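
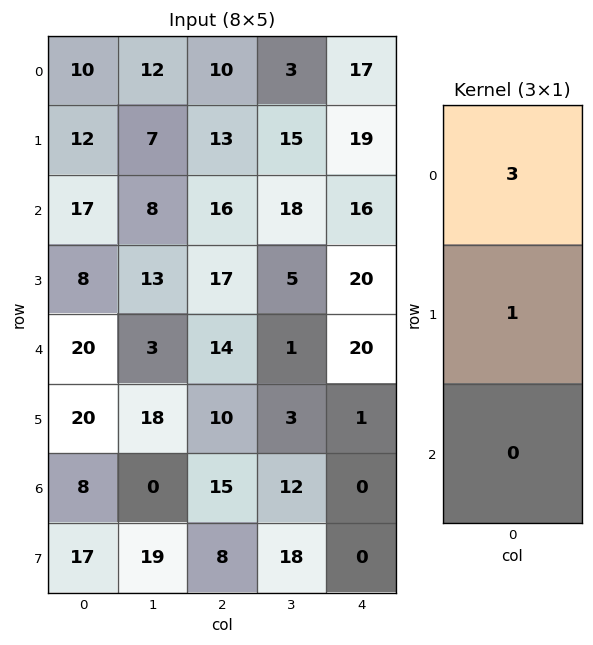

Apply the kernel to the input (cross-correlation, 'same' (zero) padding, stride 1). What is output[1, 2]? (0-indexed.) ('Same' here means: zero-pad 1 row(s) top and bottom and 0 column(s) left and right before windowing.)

The receptive field on the zero-padded input at this output position is [10 / 13 / 16]. Elementwise product with the kernel and sum: 10·3 + 13·1.

43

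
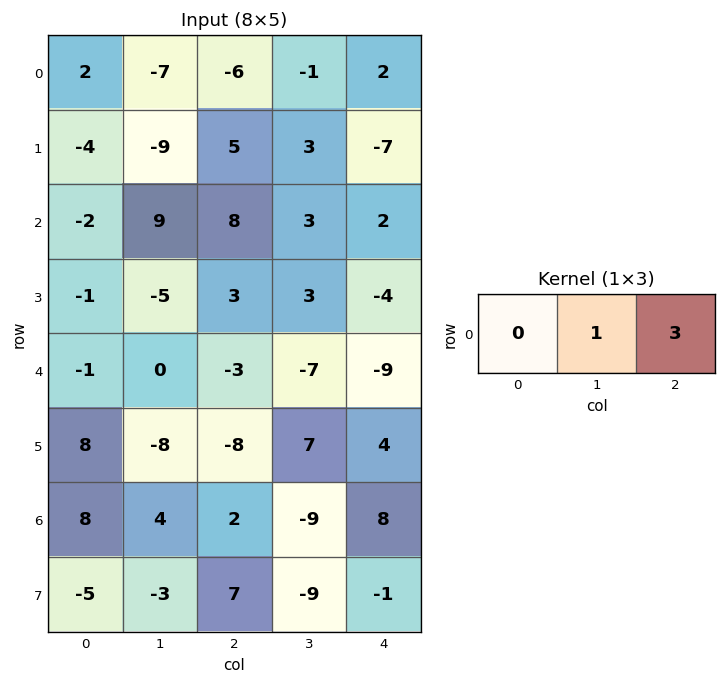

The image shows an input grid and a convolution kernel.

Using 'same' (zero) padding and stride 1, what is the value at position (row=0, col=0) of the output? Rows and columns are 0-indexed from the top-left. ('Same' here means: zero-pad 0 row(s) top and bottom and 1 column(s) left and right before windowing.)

-19

The receptive field on the zero-padded input at this output position is [0 2 -7]. Elementwise product with the kernel and sum: 2·1 + -7·3.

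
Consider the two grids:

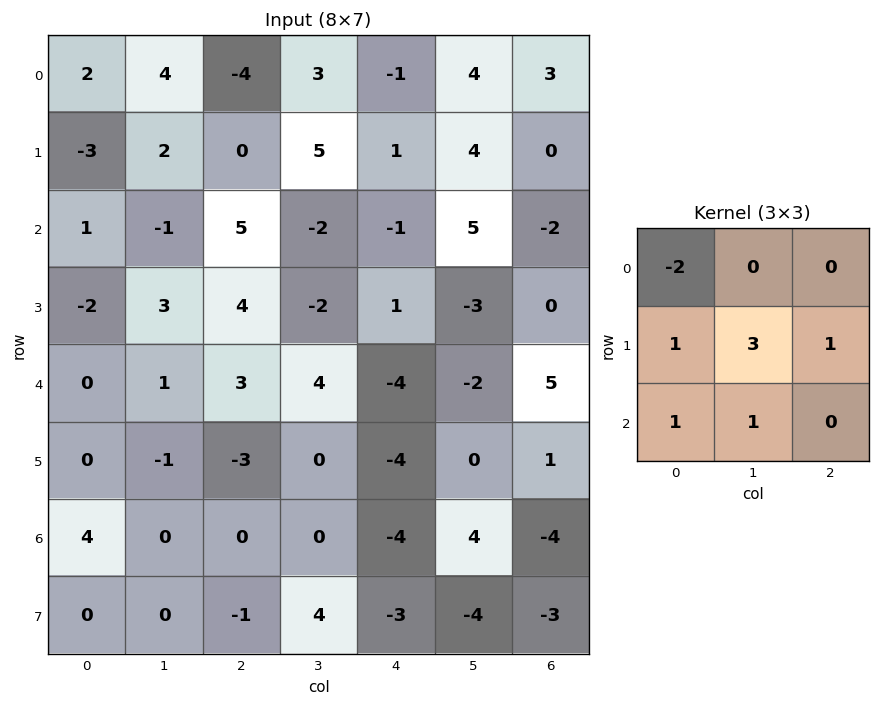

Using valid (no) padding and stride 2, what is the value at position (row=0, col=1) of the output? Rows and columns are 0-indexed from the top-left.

27

The receptive field on the input at this output position is [-4 3 -1 / 0 5 1 / 5 -2 -1]. Elementwise product with the kernel and sum: -4·-2 + 0·1 + 5·3 + 1·1 + 5·1 + -2·1.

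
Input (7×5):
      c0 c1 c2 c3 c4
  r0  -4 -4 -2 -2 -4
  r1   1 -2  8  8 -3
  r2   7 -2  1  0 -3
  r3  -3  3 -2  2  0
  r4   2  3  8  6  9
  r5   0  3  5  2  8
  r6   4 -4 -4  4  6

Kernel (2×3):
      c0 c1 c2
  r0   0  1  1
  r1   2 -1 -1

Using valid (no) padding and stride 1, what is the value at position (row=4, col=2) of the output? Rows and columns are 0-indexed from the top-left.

The receptive field on the input at this output position is [8 6 9 / 5 2 8]. Elementwise product with the kernel and sum: 6·1 + 9·1 + 5·2 + 2·-1 + 8·-1.

15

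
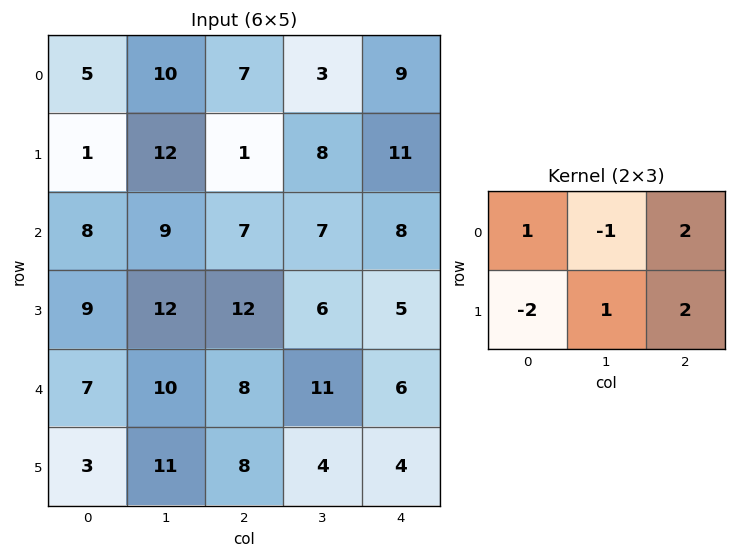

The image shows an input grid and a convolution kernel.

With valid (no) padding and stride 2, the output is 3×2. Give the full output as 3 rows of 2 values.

Output[0,0]: The receptive field on the input at this output position is [5 10 7 / 1 12 1]. Elementwise product with the kernel and sum: 5·1 + 10·-1 + 7·2 + 1·-2 + 12·1 + 1·2.
Output[0,1]: The receptive field on the input at this output position is [7 3 9 / 1 8 11]. Elementwise product with the kernel and sum: 7·1 + 3·-1 + 9·2 + 1·-2 + 8·1 + 11·2.

21 50
31 8
34 5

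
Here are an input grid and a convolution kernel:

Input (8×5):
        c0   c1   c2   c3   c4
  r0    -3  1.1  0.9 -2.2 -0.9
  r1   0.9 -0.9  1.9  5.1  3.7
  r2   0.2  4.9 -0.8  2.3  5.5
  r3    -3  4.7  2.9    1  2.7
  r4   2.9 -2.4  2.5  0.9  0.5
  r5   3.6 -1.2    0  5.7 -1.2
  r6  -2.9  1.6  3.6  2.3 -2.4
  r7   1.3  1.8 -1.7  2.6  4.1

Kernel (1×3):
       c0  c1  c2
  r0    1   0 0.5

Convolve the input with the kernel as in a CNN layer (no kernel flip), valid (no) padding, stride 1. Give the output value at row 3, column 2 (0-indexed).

The receptive field on the input at this output position is [2.9 1 2.7]. Elementwise product with the kernel and sum: 2.9·1 + 2.7·0.5.

4.25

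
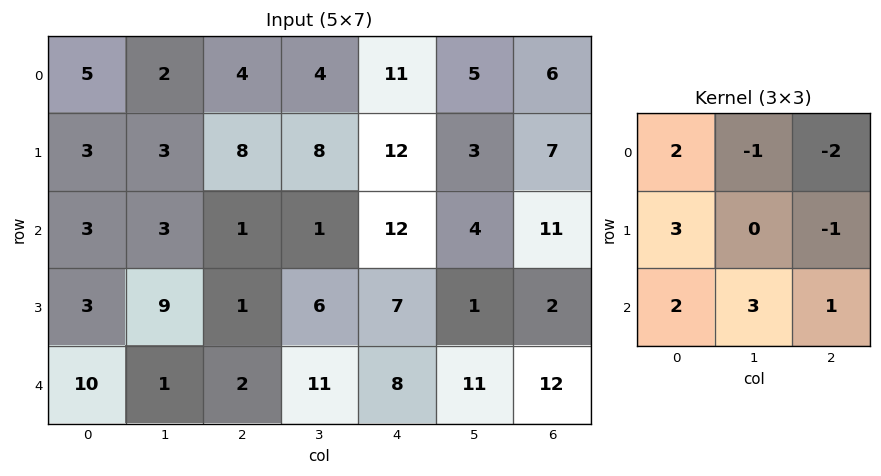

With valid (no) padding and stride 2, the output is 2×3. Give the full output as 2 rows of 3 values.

Output[0,0]: The receptive field on the input at this output position is [5 2 4 / 3 3 8 / 3 3 1]. Elementwise product with the kernel and sum: 5·2 + 2·-1 + 4·-2 + 3·3 + 8·-1 + 3·2 + 3·3 + 1·1.
Output[0,1]: The receptive field on the input at this output position is [4 4 11 / 8 8 12 / 1 1 12]. Elementwise product with the kernel and sum: 4·2 + 4·-1 + 11·-2 + 8·3 + 12·-1 + 1·2 + 1·3 + 12·1.

17 11 81
34 18 78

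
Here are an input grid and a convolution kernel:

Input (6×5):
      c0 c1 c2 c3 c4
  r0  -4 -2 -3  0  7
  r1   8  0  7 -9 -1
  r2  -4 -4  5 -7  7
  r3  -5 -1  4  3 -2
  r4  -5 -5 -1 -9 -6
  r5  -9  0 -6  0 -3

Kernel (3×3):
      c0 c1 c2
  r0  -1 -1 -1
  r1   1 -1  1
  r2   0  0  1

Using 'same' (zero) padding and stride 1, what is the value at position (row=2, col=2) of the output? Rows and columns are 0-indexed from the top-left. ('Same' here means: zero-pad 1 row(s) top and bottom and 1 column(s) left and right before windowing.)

-11

The receptive field on the zero-padded input at this output position is [0 7 -9 / -4 5 -7 / -1 4 3]. Elementwise product with the kernel and sum: 0·-1 + 7·-1 + -9·-1 + -4·1 + 5·-1 + -7·1 + 3·1.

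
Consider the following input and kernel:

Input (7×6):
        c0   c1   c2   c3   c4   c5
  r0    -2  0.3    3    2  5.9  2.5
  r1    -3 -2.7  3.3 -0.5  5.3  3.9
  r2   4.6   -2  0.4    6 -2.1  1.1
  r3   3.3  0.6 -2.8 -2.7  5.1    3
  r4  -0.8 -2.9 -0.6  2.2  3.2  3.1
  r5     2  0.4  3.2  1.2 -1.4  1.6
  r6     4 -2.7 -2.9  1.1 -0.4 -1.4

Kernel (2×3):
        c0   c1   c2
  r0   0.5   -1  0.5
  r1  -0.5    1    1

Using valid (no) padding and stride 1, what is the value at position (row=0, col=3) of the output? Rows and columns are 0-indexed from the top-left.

5.8

The receptive field on the input at this output position is [2 5.9 2.5 / -0.5 5.3 3.9]. Elementwise product with the kernel and sum: 2·0.5 + 5.9·-1 + 2.5·0.5 + -0.5·-0.5 + 5.3·1 + 3.9·1.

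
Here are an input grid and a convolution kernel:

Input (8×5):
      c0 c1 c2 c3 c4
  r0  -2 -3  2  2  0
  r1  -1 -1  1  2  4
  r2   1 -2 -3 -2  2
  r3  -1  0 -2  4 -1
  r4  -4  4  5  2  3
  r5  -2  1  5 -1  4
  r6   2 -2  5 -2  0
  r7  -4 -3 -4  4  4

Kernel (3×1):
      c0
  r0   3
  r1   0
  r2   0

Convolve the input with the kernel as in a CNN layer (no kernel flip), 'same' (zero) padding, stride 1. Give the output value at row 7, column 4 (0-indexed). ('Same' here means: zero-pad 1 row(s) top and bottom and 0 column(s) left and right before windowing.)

The receptive field on the zero-padded input at this output position is [0 / 4 / 0]. Elementwise product with the kernel and sum: 0·3.

0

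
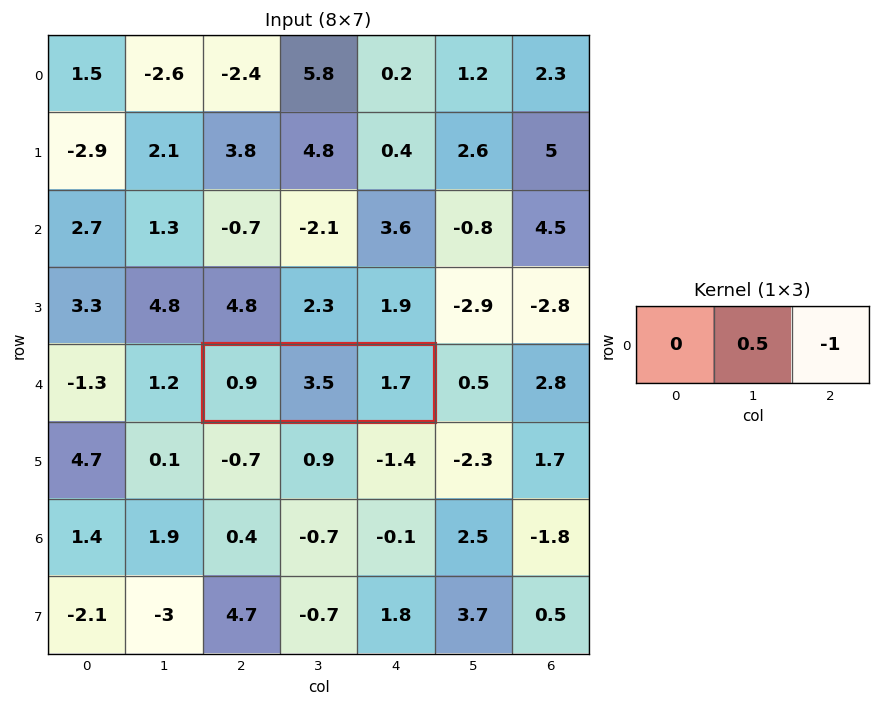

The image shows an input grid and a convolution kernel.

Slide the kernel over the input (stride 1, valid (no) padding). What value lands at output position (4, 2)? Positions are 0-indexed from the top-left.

0.05

The receptive field on the input at this output position is [0.9 3.5 1.7]. Elementwise product with the kernel and sum: 3.5·0.5 + 1.7·-1.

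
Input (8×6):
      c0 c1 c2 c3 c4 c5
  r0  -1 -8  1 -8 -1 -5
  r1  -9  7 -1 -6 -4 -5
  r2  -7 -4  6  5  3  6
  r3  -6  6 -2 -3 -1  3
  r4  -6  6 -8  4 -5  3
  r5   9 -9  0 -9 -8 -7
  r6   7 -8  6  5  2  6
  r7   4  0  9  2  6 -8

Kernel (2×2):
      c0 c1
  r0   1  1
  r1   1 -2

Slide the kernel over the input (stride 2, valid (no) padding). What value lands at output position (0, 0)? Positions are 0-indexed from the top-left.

The receptive field on the input at this output position is [-1 -8 / -9 7]. Elementwise product with the kernel and sum: -1·1 + -8·1 + -9·1 + 7·-2.

-32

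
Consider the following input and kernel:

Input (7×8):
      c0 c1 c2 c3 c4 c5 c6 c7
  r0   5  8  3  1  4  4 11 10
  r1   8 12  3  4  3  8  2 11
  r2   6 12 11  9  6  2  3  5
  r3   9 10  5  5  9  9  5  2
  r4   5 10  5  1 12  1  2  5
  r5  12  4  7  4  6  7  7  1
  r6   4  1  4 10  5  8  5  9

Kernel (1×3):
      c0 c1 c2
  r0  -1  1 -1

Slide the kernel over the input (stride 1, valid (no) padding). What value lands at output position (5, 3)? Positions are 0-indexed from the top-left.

-5

The receptive field on the input at this output position is [4 6 7]. Elementwise product with the kernel and sum: 4·-1 + 6·1 + 7·-1.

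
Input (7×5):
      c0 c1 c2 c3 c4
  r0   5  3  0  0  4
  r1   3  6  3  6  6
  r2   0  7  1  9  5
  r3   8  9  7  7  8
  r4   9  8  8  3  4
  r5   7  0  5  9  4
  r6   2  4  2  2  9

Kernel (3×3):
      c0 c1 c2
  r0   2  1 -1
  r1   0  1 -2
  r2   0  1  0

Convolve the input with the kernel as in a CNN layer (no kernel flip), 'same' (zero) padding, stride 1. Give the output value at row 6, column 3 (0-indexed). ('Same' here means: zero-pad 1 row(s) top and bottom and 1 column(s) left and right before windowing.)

The receptive field on the zero-padded input at this output position is [5 9 4 / 2 2 9 / 0 0 0]. Elementwise product with the kernel and sum: 5·2 + 9·1 + 4·-1 + 2·1 + 9·-2 + 0·1.

-1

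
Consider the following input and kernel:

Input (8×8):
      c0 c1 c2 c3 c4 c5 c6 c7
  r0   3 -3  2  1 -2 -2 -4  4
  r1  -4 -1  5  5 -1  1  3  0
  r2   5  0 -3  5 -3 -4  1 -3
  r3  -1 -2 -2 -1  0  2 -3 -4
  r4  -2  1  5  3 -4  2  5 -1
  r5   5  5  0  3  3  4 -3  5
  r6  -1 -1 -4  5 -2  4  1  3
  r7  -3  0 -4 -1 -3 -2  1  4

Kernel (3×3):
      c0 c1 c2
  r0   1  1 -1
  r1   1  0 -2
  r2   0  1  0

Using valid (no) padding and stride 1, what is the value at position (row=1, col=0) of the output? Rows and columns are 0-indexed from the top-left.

-1

The receptive field on the input at this output position is [-4 -1 5 / 5 0 -3 / -1 -2 -2]. Elementwise product with the kernel and sum: -4·1 + -1·1 + 5·-1 + 5·1 + -3·-2 + -2·1.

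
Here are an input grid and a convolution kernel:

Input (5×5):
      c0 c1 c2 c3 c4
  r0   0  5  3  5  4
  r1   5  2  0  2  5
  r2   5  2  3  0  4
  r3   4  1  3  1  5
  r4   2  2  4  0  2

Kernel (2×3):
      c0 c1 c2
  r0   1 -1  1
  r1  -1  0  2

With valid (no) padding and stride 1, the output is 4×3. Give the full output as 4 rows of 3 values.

-7 9 12
4 2 8
8 0 14
12 -3 7

Output[0,0]: The receptive field on the input at this output position is [0 5 3 / 5 2 0]. Elementwise product with the kernel and sum: 0·1 + 5·-1 + 3·1 + 5·-1 + 0·2.
Output[0,1]: The receptive field on the input at this output position is [5 3 5 / 2 0 2]. Elementwise product with the kernel and sum: 5·1 + 3·-1 + 5·1 + 2·-1 + 2·2.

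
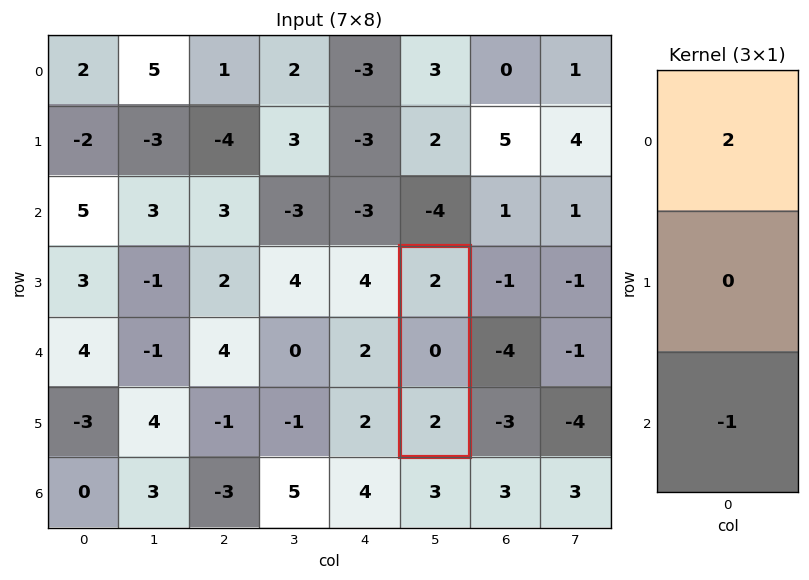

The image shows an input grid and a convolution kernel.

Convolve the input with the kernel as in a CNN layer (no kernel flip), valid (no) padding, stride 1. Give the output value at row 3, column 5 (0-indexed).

2

The receptive field on the input at this output position is [2 / 0 / 2]. Elementwise product with the kernel and sum: 2·2 + 2·-1.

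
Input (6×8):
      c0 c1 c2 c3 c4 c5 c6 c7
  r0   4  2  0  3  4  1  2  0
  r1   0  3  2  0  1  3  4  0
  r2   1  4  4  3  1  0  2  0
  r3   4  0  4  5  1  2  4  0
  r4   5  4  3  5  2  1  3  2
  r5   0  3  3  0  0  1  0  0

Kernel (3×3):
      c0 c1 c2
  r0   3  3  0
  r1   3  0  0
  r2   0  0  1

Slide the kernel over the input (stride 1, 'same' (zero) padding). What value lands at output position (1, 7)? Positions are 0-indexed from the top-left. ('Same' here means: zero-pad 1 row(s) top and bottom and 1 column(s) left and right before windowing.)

The receptive field on the zero-padded input at this output position is [2 0 0 / 4 0 0 / 2 0 0]. Elementwise product with the kernel and sum: 2·3 + 0·3 + 4·3 + 0·1.

18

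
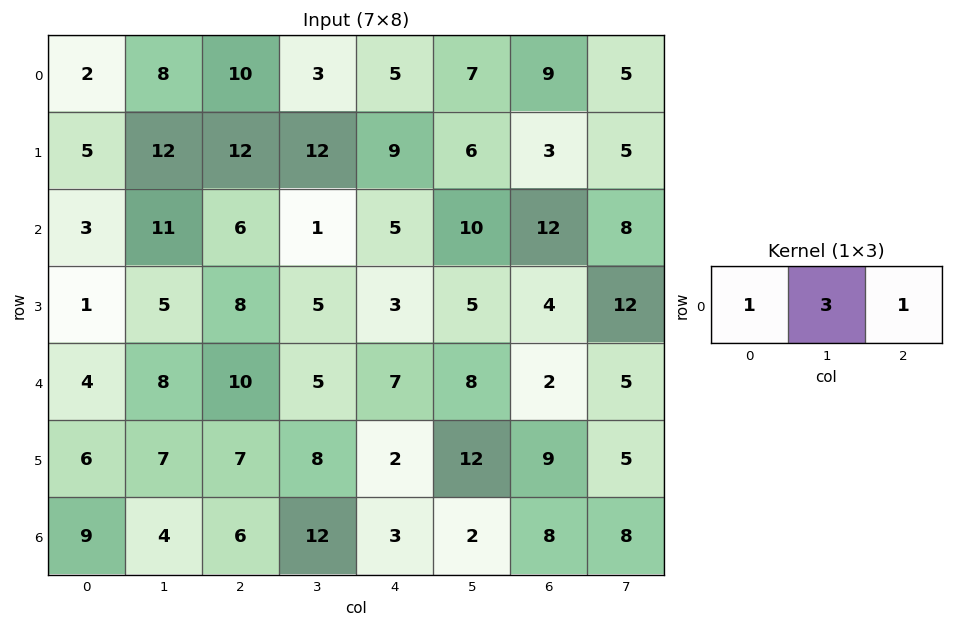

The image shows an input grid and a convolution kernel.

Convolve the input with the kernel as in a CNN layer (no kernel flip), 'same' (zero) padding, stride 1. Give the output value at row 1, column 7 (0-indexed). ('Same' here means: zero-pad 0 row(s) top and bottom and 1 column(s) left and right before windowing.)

The receptive field on the zero-padded input at this output position is [3 5 0]. Elementwise product with the kernel and sum: 3·1 + 5·3 + 0·1.

18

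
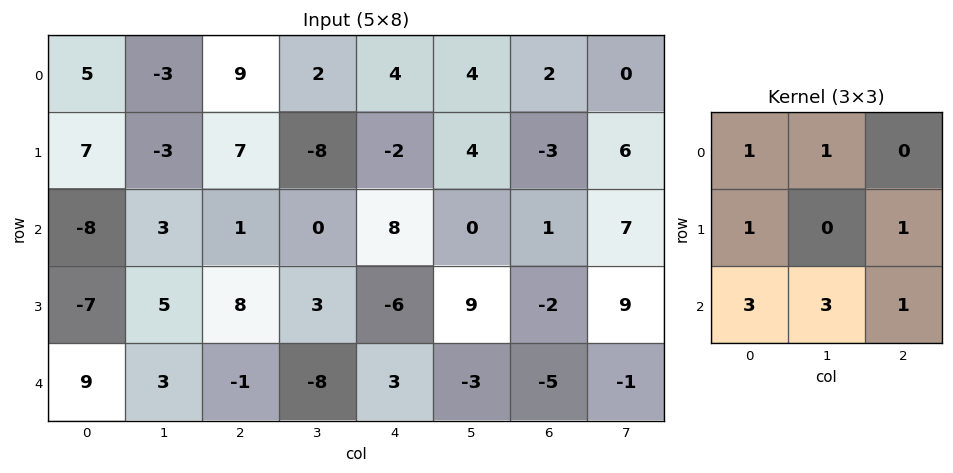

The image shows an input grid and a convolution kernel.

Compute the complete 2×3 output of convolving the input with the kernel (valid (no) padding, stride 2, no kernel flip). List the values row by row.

Output[0,0]: The receptive field on the input at this output position is [5 -3 9 / 7 -3 7 / -8 3 1]. Elementwise product with the kernel and sum: 5·1 + -3·1 + 7·1 + 7·1 + -8·3 + 3·3 + 1·1.
Output[0,1]: The receptive field on the input at this output position is [9 2 4 / 7 -8 -2 / 1 0 8]. Elementwise product with the kernel and sum: 9·1 + 2·1 + 7·1 + -2·1 + 1·3 + 0·3 + 8·1.

2 27 28
31 -21 -5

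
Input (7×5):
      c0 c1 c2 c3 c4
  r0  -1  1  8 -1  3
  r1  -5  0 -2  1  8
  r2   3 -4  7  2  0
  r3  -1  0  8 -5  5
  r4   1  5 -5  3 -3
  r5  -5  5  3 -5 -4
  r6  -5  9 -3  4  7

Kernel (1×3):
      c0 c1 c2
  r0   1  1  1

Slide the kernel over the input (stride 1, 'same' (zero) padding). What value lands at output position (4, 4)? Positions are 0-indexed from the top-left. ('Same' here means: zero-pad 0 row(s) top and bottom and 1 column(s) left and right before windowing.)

0

The receptive field on the zero-padded input at this output position is [3 -3 0]. Elementwise product with the kernel and sum: 3·1 + -3·1 + 0·1.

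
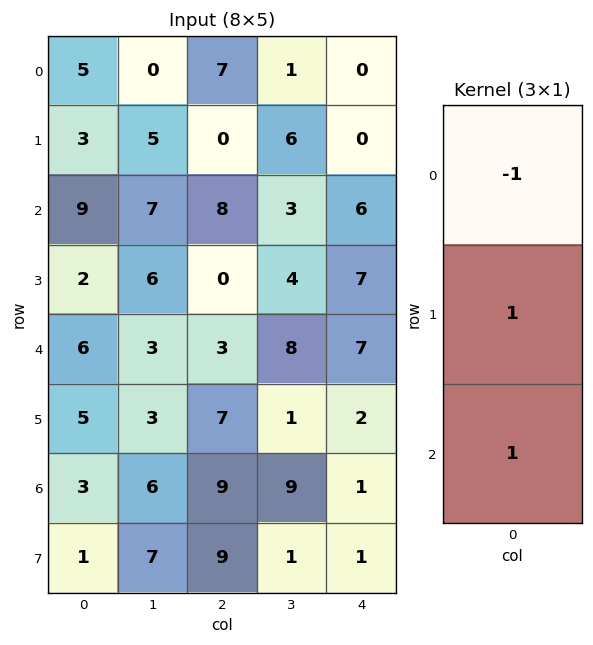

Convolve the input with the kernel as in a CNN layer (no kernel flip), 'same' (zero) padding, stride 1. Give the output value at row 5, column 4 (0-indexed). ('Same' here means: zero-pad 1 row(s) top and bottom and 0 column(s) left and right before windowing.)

-4

The receptive field on the zero-padded input at this output position is [7 / 2 / 1]. Elementwise product with the kernel and sum: 7·-1 + 2·1 + 1·1.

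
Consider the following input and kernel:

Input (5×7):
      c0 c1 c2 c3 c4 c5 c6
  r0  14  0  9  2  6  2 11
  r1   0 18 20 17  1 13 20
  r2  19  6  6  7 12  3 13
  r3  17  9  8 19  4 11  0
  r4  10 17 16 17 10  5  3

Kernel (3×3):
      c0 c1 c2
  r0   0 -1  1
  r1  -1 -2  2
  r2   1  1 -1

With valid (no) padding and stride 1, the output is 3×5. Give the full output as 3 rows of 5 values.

32 -26 -47 19 24
1 -9 11 -1 30
-8 30 -10 8 -4

Output[0,0]: The receptive field on the input at this output position is [14 0 9 / 0 18 20 / 19 6 6]. Elementwise product with the kernel and sum: 0·-1 + 9·1 + 0·-1 + 18·-2 + 20·2 + 19·1 + 6·1 + 6·-1.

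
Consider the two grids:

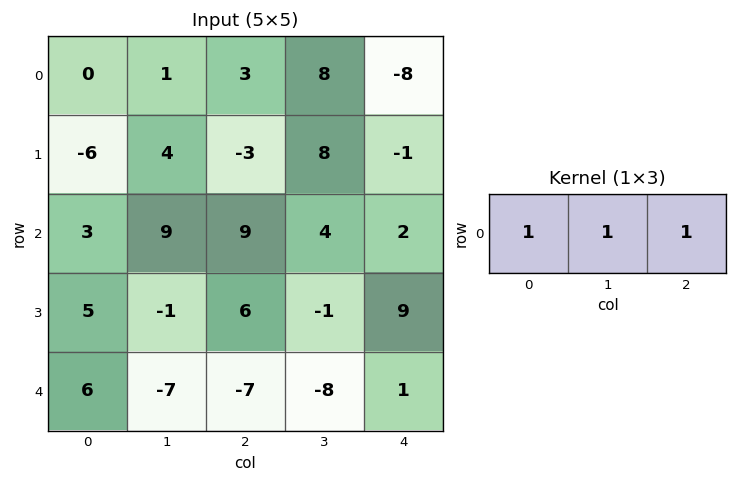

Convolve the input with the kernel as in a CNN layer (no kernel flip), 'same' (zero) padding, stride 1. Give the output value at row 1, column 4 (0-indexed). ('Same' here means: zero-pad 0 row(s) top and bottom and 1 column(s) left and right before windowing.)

7

The receptive field on the zero-padded input at this output position is [8 -1 0]. Elementwise product with the kernel and sum: 8·1 + -1·1 + 0·1.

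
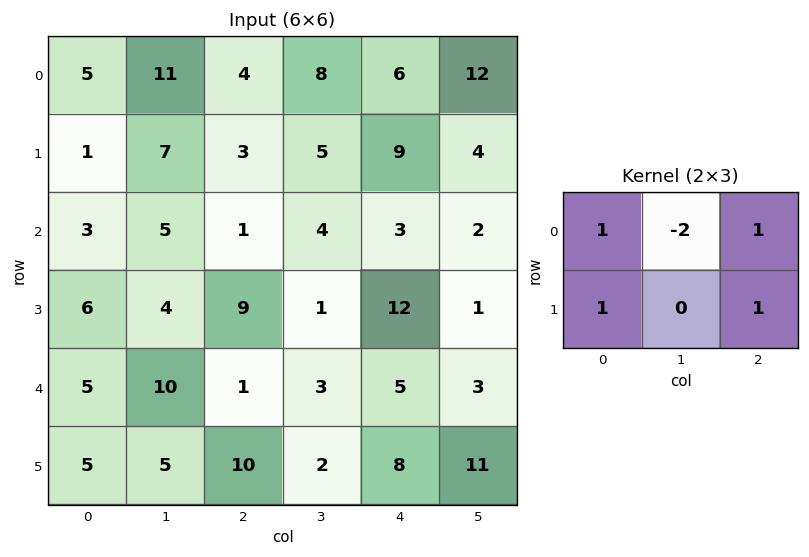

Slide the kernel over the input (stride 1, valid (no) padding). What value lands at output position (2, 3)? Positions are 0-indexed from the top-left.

The receptive field on the input at this output position is [4 3 2 / 1 12 1]. Elementwise product with the kernel and sum: 4·1 + 3·-2 + 2·1 + 1·1 + 1·1.

2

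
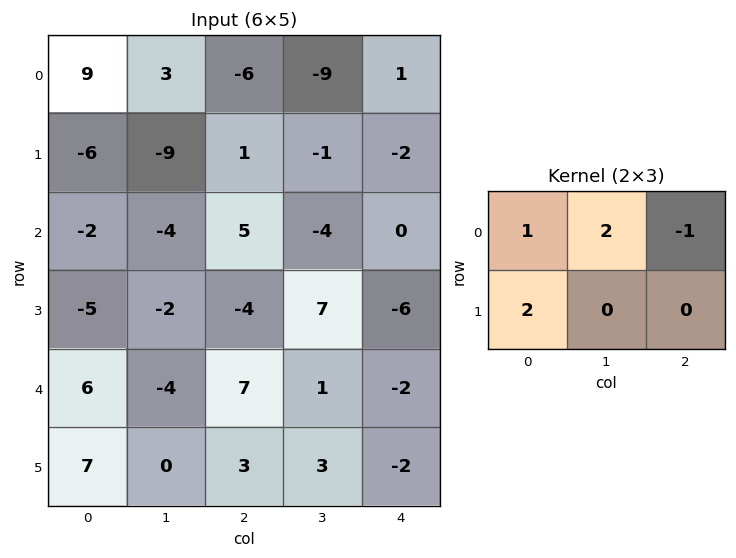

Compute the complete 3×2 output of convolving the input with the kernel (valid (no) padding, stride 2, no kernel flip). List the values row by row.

Output[0,0]: The receptive field on the input at this output position is [9 3 -6 / -6 -9 1]. Elementwise product with the kernel and sum: 9·1 + 3·2 + -6·-1 + -6·2.
Output[0,1]: The receptive field on the input at this output position is [-6 -9 1 / 1 -1 -2]. Elementwise product with the kernel and sum: -6·1 + -9·2 + 1·-1 + 1·2.

9 -23
-25 -11
5 17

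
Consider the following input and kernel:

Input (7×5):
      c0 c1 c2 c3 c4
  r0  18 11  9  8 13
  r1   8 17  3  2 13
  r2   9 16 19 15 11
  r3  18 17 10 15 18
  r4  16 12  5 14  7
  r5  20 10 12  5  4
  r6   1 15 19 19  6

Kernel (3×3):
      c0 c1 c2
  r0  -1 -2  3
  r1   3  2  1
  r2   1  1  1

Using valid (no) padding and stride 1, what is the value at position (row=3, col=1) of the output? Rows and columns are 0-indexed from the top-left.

The receptive field on the input at this output position is [17 10 15 / 12 5 14 / 10 12 5]. Elementwise product with the kernel and sum: 17·-1 + 10·-2 + 15·3 + 12·3 + 5·2 + 14·1 + 10·1 + 12·1 + 5·1.

95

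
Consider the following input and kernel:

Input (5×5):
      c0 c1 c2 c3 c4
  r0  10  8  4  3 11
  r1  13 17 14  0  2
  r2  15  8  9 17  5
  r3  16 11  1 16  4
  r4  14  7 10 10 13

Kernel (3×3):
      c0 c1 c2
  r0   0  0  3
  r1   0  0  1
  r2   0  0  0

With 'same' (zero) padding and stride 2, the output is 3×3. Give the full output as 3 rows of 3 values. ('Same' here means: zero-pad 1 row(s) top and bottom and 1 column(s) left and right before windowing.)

Output[0,0]: The receptive field on the zero-padded input at this output position is [0 0 0 / 0 10 8 / 0 13 17]. Elementwise product with the kernel and sum: 0·3 + 8·1.
Output[0,1]: The receptive field on the zero-padded input at this output position is [0 0 0 / 8 4 3 / 17 14 0]. Elementwise product with the kernel and sum: 0·3 + 3·1.

8 3 0
59 17 0
40 58 0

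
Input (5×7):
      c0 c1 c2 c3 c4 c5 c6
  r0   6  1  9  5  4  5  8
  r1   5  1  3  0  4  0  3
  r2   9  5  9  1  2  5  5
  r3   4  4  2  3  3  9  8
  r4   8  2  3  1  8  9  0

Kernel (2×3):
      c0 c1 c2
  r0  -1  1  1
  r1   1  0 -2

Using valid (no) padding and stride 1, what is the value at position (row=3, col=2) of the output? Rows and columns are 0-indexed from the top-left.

-9

The receptive field on the input at this output position is [2 3 3 / 3 1 8]. Elementwise product with the kernel and sum: 2·-1 + 3·1 + 3·1 + 3·1 + 8·-2.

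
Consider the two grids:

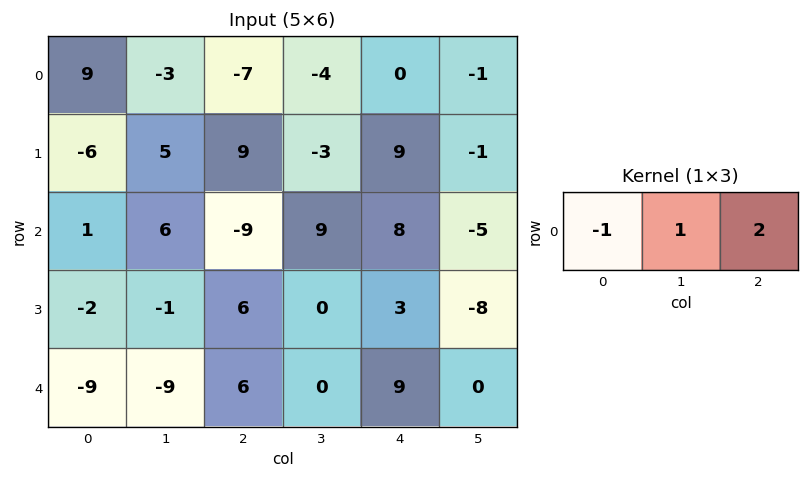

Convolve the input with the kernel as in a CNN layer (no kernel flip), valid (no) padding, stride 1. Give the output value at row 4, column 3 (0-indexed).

The receptive field on the input at this output position is [0 9 0]. Elementwise product with the kernel and sum: 0·-1 + 9·1 + 0·2.

9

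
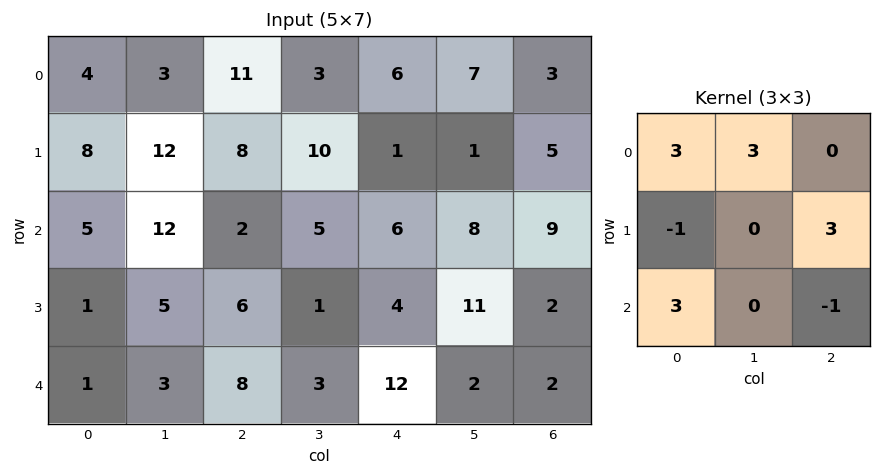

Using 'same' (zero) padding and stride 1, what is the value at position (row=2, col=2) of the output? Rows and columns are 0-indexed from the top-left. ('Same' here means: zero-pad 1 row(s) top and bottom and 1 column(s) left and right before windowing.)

The receptive field on the zero-padded input at this output position is [12 8 10 / 12 2 5 / 5 6 1]. Elementwise product with the kernel and sum: 12·3 + 8·3 + 12·-1 + 5·3 + 5·3 + 1·-1.

77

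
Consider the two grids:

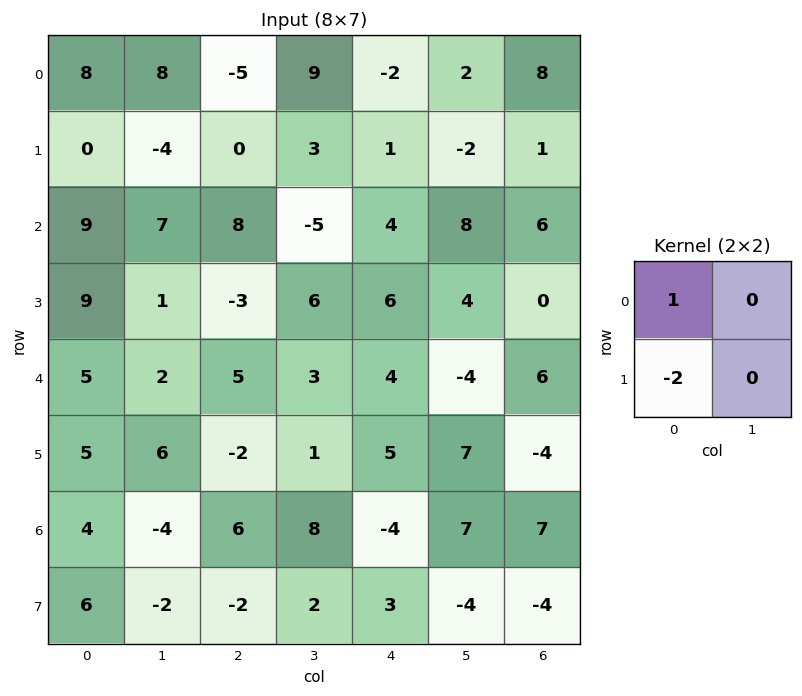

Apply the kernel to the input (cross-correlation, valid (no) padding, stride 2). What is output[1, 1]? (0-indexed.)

14

The receptive field on the input at this output position is [8 -5 / -3 6]. Elementwise product with the kernel and sum: 8·1 + -3·-2.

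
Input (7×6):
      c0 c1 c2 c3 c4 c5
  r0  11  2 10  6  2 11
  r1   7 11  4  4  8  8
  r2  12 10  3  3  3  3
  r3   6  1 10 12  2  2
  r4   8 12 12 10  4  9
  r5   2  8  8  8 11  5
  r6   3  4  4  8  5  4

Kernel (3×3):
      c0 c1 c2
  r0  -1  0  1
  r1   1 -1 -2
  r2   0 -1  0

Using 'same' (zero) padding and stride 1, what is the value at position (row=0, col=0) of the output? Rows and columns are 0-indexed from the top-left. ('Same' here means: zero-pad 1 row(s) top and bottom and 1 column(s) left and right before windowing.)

The receptive field on the zero-padded input at this output position is [0 0 0 / 0 11 2 / 0 7 11]. Elementwise product with the kernel and sum: 0·-1 + 0·1 + 0·1 + 11·-1 + 2·-2 + 7·-1.

-22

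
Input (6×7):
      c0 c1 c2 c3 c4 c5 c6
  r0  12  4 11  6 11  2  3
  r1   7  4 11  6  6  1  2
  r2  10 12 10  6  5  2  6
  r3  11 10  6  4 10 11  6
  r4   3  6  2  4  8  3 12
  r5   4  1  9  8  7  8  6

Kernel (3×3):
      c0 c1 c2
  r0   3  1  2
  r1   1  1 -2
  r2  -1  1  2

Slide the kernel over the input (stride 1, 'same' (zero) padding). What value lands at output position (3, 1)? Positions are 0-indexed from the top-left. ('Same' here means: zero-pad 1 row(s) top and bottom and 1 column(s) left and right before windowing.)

78

The receptive field on the zero-padded input at this output position is [10 12 10 / 11 10 6 / 3 6 2]. Elementwise product with the kernel and sum: 10·3 + 12·1 + 10·2 + 11·1 + 10·1 + 6·-2 + 3·-1 + 6·1 + 2·2.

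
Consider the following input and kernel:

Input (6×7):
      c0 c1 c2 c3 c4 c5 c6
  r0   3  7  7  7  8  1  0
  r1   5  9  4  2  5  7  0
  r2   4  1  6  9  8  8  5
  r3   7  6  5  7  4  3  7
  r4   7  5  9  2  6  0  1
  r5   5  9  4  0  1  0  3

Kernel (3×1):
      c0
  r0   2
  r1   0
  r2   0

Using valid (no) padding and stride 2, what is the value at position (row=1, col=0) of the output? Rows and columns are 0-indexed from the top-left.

8

The receptive field on the input at this output position is [4 / 7 / 7]. Elementwise product with the kernel and sum: 4·2.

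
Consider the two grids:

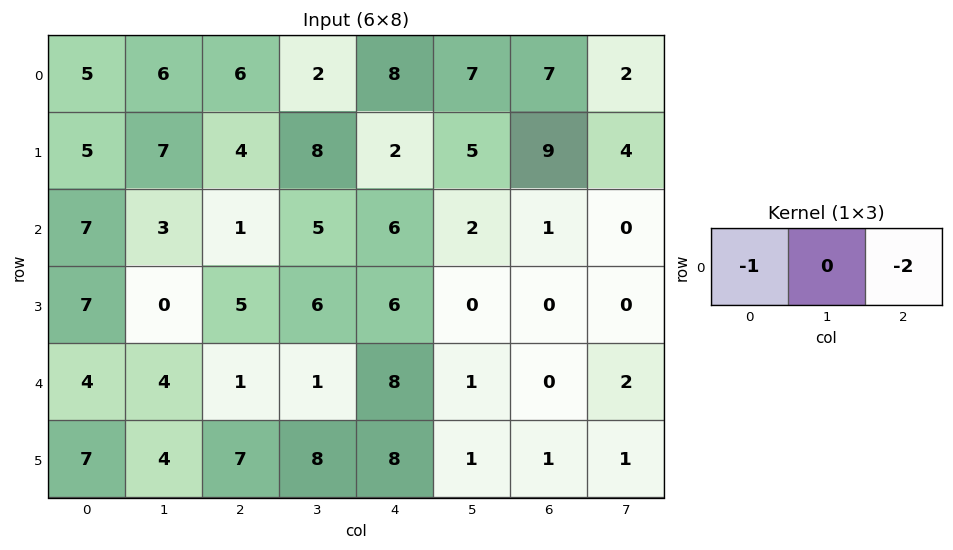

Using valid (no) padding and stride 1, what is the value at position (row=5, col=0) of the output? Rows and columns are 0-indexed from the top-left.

-21

The receptive field on the input at this output position is [7 4 7]. Elementwise product with the kernel and sum: 7·-1 + 7·-2.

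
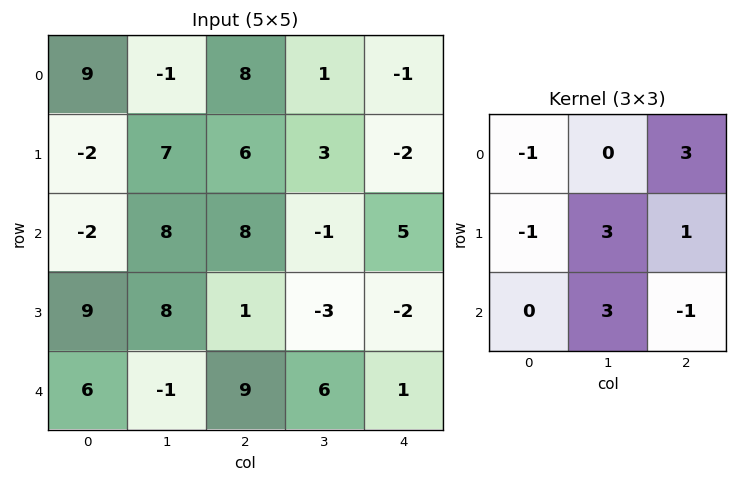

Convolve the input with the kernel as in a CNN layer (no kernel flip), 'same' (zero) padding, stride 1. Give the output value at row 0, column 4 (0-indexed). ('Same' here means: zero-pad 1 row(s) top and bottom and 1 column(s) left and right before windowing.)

-10

The receptive field on the zero-padded input at this output position is [0 0 0 / 1 -1 0 / 3 -2 0]. Elementwise product with the kernel and sum: 0·-1 + 0·3 + 1·-1 + -1·3 + 0·1 + -2·3 + 0·-1.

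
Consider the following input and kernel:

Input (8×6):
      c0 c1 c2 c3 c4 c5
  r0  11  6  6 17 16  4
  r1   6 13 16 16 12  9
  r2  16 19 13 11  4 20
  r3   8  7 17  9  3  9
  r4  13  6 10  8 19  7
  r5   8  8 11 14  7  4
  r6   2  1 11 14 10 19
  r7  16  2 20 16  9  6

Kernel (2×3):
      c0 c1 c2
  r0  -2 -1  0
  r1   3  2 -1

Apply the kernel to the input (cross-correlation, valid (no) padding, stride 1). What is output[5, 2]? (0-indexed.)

15

The receptive field on the input at this output position is [11 14 7 / 11 14 10]. Elementwise product with the kernel and sum: 11·-2 + 14·-1 + 11·3 + 14·2 + 10·-1.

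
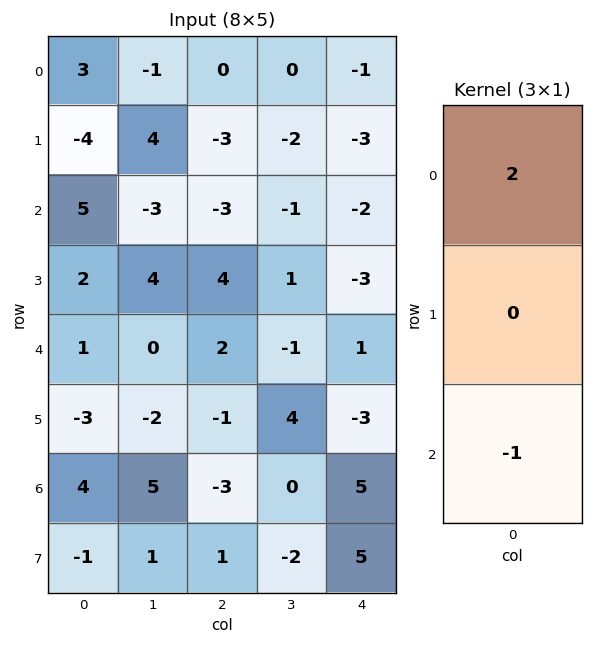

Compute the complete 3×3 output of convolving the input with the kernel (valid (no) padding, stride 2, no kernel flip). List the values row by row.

Output[0,0]: The receptive field on the input at this output position is [3 / -4 / 5]. Elementwise product with the kernel and sum: 3·2 + 5·-1.
Output[0,1]: The receptive field on the input at this output position is [0 / -3 / -3]. Elementwise product with the kernel and sum: 0·2 + -3·-1.

1 3 0
9 -8 -5
-2 7 -3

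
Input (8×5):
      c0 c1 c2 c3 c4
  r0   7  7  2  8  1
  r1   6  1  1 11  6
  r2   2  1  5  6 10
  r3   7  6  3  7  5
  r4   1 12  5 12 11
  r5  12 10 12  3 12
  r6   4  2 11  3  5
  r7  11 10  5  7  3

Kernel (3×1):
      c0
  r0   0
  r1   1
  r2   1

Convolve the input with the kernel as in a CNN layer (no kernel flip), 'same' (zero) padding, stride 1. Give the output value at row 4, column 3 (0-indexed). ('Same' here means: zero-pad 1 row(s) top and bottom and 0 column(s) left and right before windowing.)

15

The receptive field on the zero-padded input at this output position is [7 / 12 / 3]. Elementwise product with the kernel and sum: 12·1 + 3·1.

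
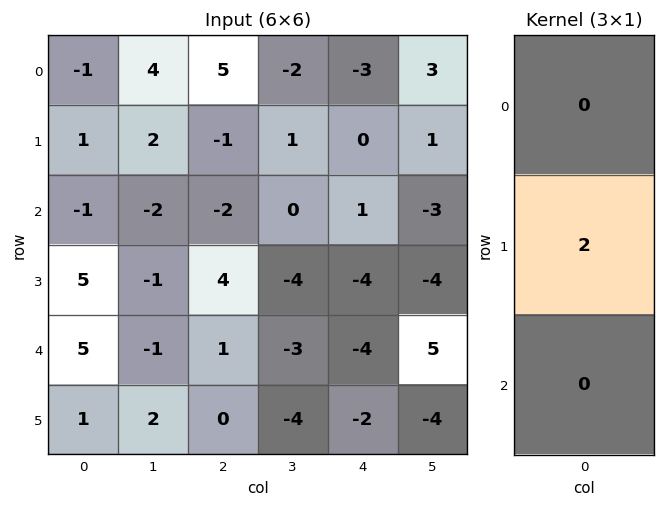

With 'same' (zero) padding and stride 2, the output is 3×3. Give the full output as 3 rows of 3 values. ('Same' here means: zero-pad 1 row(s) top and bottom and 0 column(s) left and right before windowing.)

-2 10 -6
-2 -4 2
10 2 -8

Output[0,0]: The receptive field on the zero-padded input at this output position is [0 / -1 / 1]. Elementwise product with the kernel and sum: -1·2.
Output[0,1]: The receptive field on the zero-padded input at this output position is [0 / 5 / -1]. Elementwise product with the kernel and sum: 5·2.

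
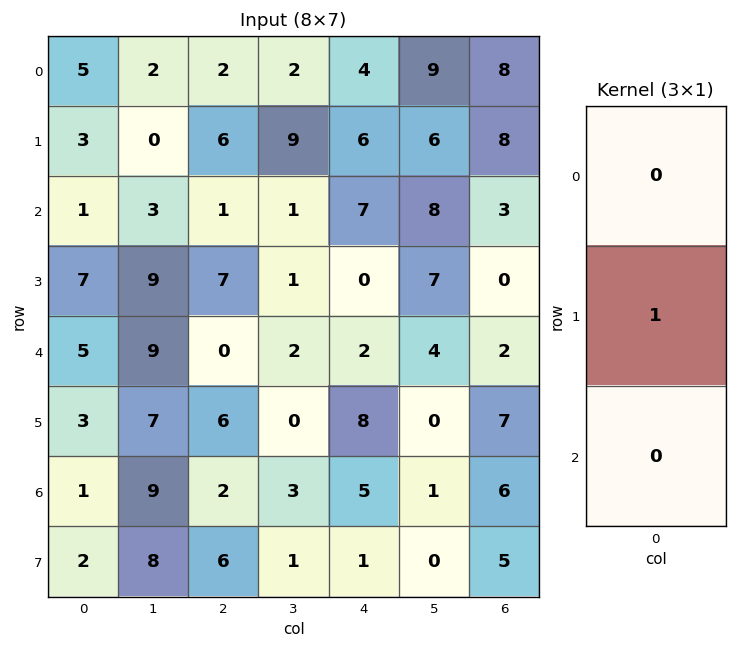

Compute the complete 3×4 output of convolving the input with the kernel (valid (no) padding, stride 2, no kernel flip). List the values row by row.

Output[0,0]: The receptive field on the input at this output position is [5 / 3 / 1]. Elementwise product with the kernel and sum: 3·1.

3 6 6 8
7 7 0 0
3 6 8 7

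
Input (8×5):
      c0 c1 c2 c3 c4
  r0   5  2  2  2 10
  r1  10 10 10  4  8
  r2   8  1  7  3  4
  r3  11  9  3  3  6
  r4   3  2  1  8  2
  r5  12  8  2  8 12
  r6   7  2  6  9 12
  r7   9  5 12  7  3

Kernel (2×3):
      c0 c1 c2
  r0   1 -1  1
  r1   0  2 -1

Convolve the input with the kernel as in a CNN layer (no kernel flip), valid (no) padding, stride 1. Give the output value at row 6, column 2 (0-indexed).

20

The receptive field on the input at this output position is [6 9 12 / 12 7 3]. Elementwise product with the kernel and sum: 6·1 + 9·-1 + 12·1 + 7·2 + 3·-1.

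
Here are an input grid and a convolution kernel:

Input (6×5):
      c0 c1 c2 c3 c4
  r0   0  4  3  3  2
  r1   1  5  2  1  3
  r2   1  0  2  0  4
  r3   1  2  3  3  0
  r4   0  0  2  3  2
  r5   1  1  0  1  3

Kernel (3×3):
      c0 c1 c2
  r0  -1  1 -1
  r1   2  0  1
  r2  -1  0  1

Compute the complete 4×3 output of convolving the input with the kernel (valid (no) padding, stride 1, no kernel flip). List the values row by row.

Output[0,0]: The receptive field on the input at this output position is [0 4 3 / 1 5 2 / 1 0 2]. Elementwise product with the kernel and sum: 0·-1 + 4·1 + 3·-1 + 1·2 + 2·1 + 1·-1 + 2·1.
Output[0,1]: The receptive field on the input at this output position is [4 3 3 / 5 2 1 / 0 2 0]. Elementwise product with the kernel and sum: 4·-1 + 3·1 + 3·-1 + 5·2 + 1·1 + 0·-1 + 0·1.

6 7 7
8 -3 1
4 12 0
-1 1 9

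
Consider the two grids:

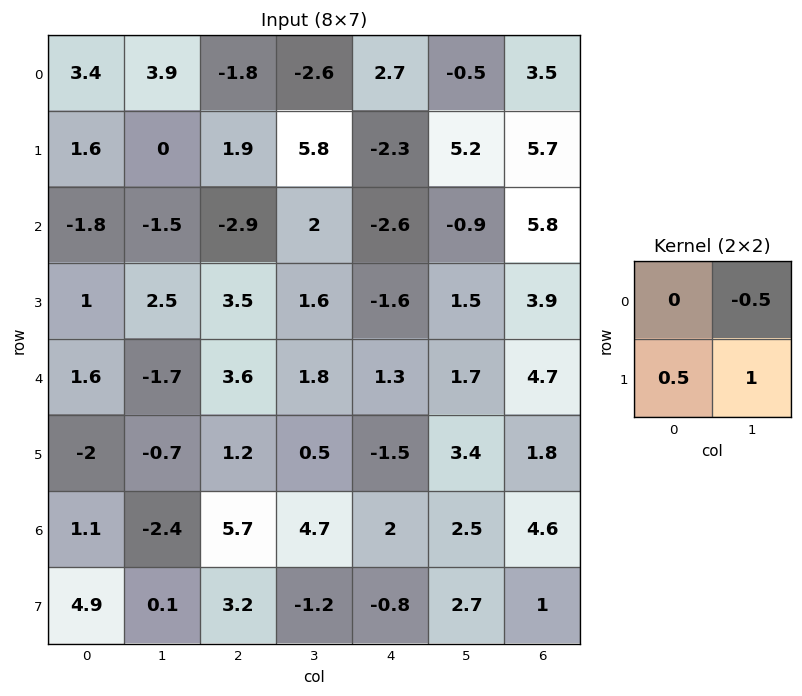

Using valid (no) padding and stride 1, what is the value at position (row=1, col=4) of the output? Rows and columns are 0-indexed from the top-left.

-4.8

The receptive field on the input at this output position is [-2.3 5.2 / -2.6 -0.9]. Elementwise product with the kernel and sum: 5.2·-0.5 + -2.6·0.5 + -0.9·1.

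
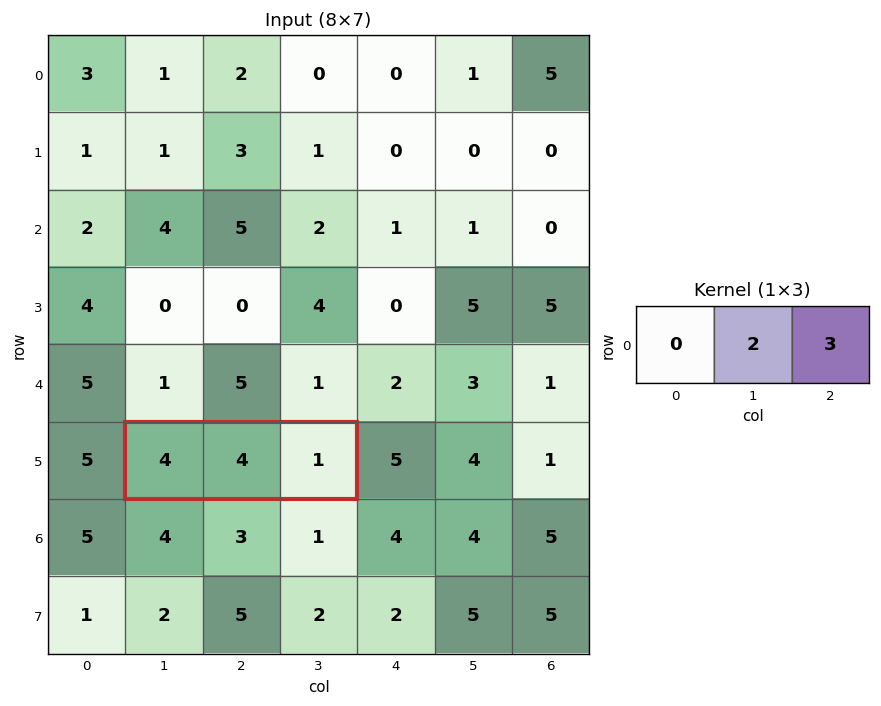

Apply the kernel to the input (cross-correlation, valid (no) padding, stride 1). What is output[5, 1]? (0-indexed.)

11

The receptive field on the input at this output position is [4 4 1]. Elementwise product with the kernel and sum: 4·2 + 1·3.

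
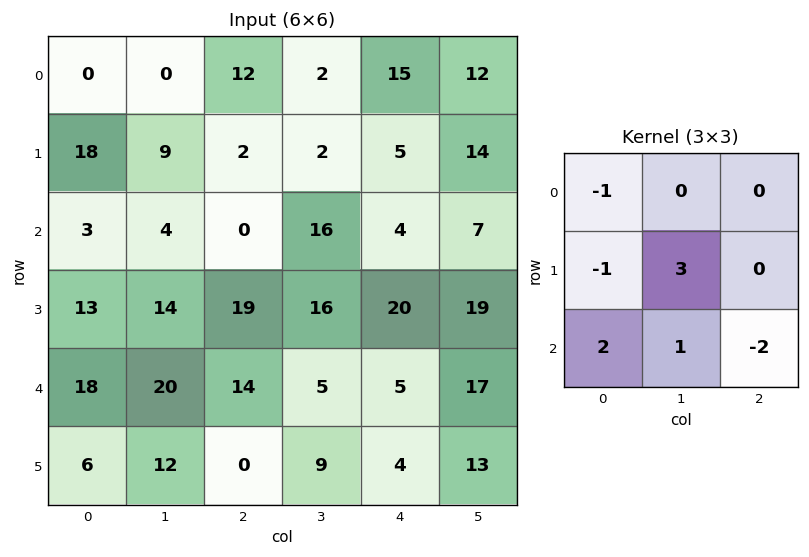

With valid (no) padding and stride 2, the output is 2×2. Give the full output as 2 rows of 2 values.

19 0
54 52

Output[0,0]: The receptive field on the input at this output position is [0 0 12 / 18 9 2 / 3 4 0]. Elementwise product with the kernel and sum: 0·-1 + 18·-1 + 9·3 + 3·2 + 4·1 + 0·-2.
Output[0,1]: The receptive field on the input at this output position is [12 2 15 / 2 2 5 / 0 16 4]. Elementwise product with the kernel and sum: 12·-1 + 2·-1 + 2·3 + 0·2 + 16·1 + 4·-2.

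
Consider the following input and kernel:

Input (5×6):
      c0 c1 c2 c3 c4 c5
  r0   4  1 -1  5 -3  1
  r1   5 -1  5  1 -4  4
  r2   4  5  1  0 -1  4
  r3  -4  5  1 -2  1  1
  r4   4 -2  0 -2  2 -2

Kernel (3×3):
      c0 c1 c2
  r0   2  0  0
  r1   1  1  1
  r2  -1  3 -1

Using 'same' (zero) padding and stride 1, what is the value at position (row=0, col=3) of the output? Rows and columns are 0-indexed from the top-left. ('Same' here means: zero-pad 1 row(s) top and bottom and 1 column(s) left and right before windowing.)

3

The receptive field on the zero-padded input at this output position is [0 0 0 / -1 5 -3 / 5 1 -4]. Elementwise product with the kernel and sum: 0·2 + -1·1 + 5·1 + -3·1 + 5·-1 + 1·3 + -4·-1.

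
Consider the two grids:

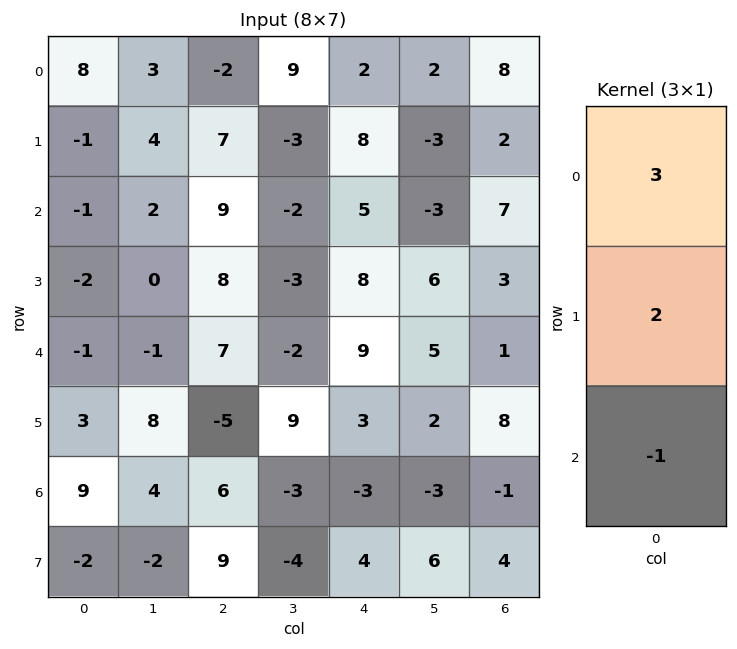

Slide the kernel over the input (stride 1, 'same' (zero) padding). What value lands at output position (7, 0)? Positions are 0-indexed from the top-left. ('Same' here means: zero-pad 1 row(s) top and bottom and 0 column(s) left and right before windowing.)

23

The receptive field on the zero-padded input at this output position is [9 / -2 / 0]. Elementwise product with the kernel and sum: 9·3 + -2·2 + 0·-1.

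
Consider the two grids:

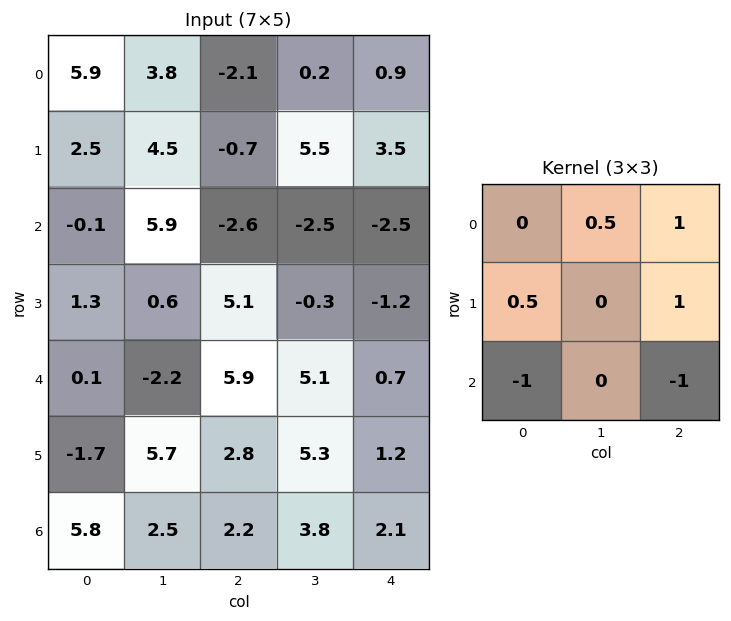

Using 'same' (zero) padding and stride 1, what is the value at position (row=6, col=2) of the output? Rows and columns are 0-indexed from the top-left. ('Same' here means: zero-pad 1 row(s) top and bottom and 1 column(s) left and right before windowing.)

11.75

The receptive field on the zero-padded input at this output position is [5.7 2.8 5.3 / 2.5 2.2 3.8 / 0 0 0]. Elementwise product with the kernel and sum: 2.8·0.5 + 5.3·1 + 2.5·0.5 + 3.8·1 + 0·-1 + 0·-1.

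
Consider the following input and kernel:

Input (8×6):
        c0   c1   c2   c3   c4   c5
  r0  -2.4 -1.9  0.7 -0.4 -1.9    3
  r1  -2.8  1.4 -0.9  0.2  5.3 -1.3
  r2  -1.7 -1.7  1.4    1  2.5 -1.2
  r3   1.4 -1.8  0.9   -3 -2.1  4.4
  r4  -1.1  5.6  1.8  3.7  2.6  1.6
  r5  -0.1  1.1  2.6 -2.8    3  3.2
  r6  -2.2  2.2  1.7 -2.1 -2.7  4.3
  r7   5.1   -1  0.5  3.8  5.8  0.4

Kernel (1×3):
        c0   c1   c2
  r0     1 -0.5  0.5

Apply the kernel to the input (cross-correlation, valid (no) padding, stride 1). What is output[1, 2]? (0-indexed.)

1.65

The receptive field on the input at this output position is [-0.9 0.2 5.3]. Elementwise product with the kernel and sum: -0.9·1 + 0.2·-0.5 + 5.3·0.5.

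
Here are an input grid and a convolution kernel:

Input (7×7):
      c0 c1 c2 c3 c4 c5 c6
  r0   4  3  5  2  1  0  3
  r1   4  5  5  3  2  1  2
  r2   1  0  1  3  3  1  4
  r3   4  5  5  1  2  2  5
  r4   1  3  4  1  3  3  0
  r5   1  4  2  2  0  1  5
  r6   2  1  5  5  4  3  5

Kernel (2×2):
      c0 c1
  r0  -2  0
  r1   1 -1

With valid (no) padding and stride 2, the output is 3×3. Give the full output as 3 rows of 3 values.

-9 -8 -1
-3 2 -6
-5 -8 -7

Output[0,0]: The receptive field on the input at this output position is [4 3 / 4 5]. Elementwise product with the kernel and sum: 4·-2 + 4·1 + 5·-1.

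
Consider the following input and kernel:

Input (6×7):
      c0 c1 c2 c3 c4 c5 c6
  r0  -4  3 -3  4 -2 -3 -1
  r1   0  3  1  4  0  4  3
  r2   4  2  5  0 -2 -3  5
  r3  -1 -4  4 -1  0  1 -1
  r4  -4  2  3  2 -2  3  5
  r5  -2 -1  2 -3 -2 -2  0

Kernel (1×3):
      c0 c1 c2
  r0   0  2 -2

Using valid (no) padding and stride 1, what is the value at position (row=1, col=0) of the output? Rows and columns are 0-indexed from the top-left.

The receptive field on the input at this output position is [0 3 1]. Elementwise product with the kernel and sum: 3·2 + 1·-2.

4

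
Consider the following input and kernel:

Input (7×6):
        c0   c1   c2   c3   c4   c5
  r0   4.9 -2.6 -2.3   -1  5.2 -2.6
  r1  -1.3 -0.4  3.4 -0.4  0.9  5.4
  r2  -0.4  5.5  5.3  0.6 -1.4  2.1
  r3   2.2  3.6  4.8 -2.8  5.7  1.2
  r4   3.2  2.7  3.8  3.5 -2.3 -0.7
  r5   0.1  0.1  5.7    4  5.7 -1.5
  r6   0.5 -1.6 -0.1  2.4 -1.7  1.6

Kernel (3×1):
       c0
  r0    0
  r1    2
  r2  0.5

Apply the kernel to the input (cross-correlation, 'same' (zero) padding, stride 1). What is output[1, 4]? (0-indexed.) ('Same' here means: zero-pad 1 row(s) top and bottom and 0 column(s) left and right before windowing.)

The receptive field on the zero-padded input at this output position is [5.2 / 0.9 / -1.4]. Elementwise product with the kernel and sum: 0.9·2 + -1.4·0.5.

1.1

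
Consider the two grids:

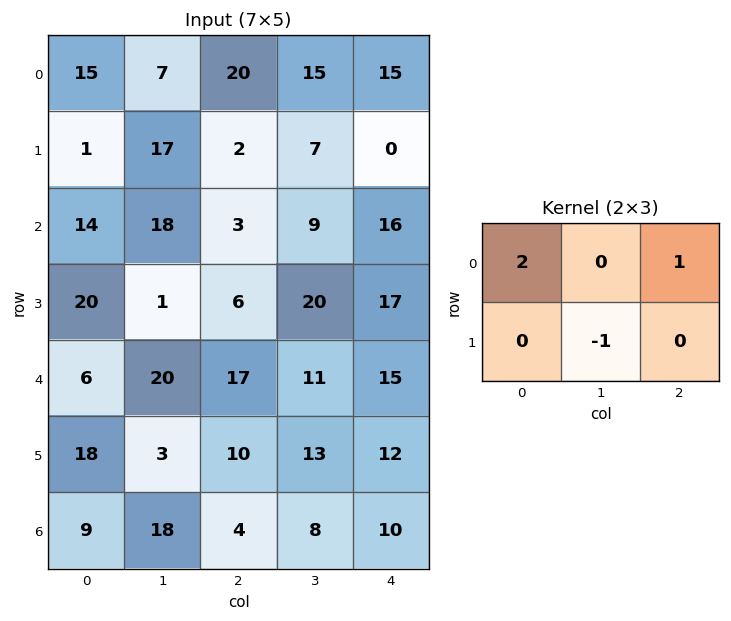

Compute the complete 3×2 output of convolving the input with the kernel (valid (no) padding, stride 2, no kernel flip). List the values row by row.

Output[0,0]: The receptive field on the input at this output position is [15 7 20 / 1 17 2]. Elementwise product with the kernel and sum: 15·2 + 20·1 + 17·-1.
Output[0,1]: The receptive field on the input at this output position is [20 15 15 / 2 7 0]. Elementwise product with the kernel and sum: 20·2 + 15·1 + 7·-1.

33 48
30 2
26 36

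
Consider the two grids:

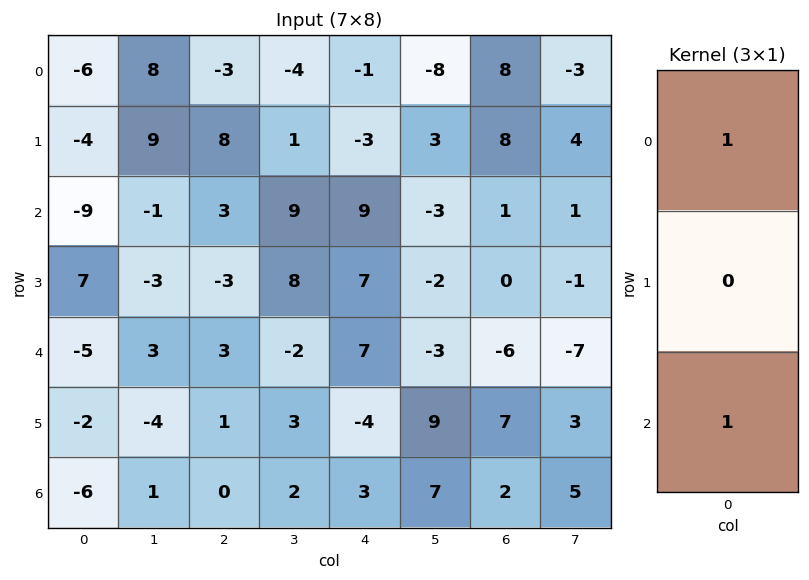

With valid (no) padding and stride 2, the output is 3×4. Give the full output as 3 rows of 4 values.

-15 0 8 9
-14 6 16 -5
-11 3 10 -4

Output[0,0]: The receptive field on the input at this output position is [-6 / -4 / -9]. Elementwise product with the kernel and sum: -6·1 + -9·1.
Output[0,1]: The receptive field on the input at this output position is [-3 / 8 / 3]. Elementwise product with the kernel and sum: -3·1 + 3·1.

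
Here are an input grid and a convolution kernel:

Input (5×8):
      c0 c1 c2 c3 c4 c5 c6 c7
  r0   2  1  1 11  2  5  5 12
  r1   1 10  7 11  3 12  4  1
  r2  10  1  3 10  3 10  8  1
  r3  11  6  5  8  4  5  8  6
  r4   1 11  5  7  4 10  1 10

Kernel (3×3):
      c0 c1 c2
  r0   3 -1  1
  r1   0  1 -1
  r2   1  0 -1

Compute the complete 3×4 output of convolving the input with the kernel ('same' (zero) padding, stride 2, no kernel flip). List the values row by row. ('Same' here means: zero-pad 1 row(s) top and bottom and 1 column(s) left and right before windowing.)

Output[0,0]: The receptive field on the zero-padded input at this output position is [0 0 0 / 0 2 1 / 0 1 10]. Elementwise product with the kernel and sum: 0·3 + 0·-1 + 0·1 + 2·1 + 1·-1 + 0·1 + 10·-1.
Output[0,1]: The receptive field on the zero-padded input at this output position is [0 0 0 / 1 1 11 / 10 7 11]. Elementwise product with the kernel and sum: 0·3 + 0·-1 + 0·1 + 1·1 + 11·-1 + 10·1 + 11·-1.

-9 -11 -4 4
12 25 38 39
-15 19 19 4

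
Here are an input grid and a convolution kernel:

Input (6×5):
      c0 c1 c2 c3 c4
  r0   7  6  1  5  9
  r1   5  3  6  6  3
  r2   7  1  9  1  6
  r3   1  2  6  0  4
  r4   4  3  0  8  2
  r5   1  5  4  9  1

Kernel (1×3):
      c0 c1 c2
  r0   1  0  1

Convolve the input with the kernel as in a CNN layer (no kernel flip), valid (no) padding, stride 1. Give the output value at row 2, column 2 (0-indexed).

The receptive field on the input at this output position is [9 1 6]. Elementwise product with the kernel and sum: 9·1 + 6·1.

15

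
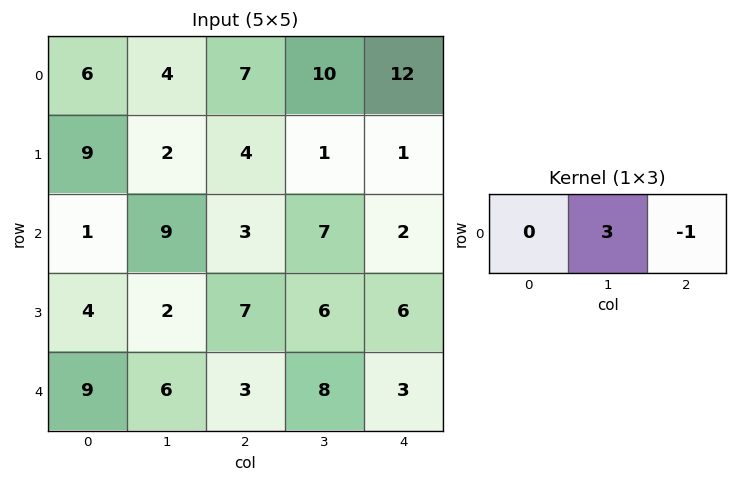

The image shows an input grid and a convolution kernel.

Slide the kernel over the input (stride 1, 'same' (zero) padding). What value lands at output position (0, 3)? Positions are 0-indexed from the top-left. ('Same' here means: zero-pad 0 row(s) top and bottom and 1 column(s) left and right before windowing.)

18

The receptive field on the zero-padded input at this output position is [7 10 12]. Elementwise product with the kernel and sum: 10·3 + 12·-1.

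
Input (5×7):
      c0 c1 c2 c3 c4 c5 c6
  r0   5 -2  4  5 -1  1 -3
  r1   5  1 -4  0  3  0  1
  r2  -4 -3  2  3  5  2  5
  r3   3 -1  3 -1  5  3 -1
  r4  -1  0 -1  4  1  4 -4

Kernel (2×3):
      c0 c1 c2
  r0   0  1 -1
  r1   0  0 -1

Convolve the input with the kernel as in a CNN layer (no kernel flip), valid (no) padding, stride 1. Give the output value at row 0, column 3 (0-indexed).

-2

The receptive field on the input at this output position is [5 -1 1 / 0 3 0]. Elementwise product with the kernel and sum: -1·1 + 1·-1 + 0·-1.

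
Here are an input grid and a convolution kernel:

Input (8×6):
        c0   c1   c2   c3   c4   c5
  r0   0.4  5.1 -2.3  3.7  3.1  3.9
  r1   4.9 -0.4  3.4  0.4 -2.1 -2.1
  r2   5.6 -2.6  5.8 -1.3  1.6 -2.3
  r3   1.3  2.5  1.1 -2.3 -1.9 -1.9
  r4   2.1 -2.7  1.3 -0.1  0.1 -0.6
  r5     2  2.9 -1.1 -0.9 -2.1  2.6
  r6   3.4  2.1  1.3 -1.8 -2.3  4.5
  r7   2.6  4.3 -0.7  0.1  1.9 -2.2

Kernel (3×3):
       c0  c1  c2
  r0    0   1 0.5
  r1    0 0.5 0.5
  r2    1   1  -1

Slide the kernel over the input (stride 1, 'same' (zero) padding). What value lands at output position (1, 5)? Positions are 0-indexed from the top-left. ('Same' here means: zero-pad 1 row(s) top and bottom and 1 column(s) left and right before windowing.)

The receptive field on the zero-padded input at this output position is [3.1 3.9 0 / -2.1 -2.1 0 / 1.6 -2.3 0]. Elementwise product with the kernel and sum: 3.9·1 + 0·0.5 + -2.1·0.5 + 0·0.5 + 1.6·1 + -2.3·1 + 0·-1.

2.15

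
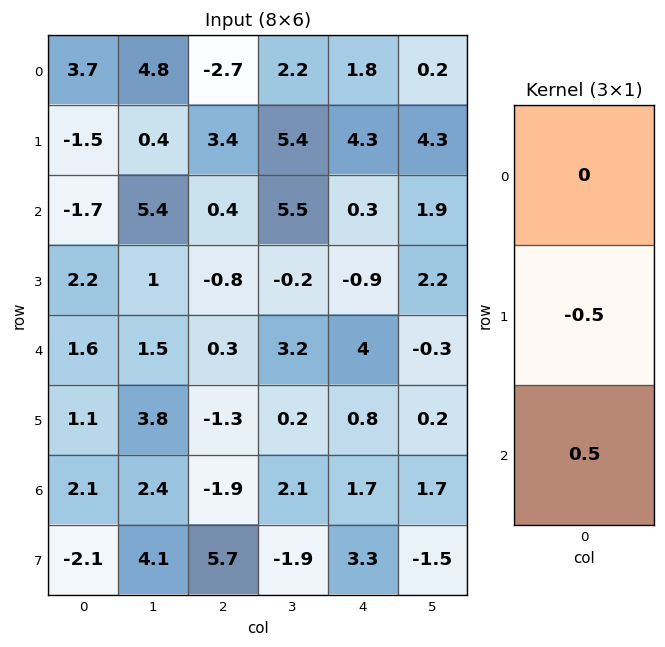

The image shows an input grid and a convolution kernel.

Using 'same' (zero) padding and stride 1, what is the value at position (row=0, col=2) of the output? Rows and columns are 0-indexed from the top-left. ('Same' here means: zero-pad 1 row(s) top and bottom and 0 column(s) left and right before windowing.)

The receptive field on the zero-padded input at this output position is [0 / -2.7 / 3.4]. Elementwise product with the kernel and sum: -2.7·-0.5 + 3.4·0.5.

3.05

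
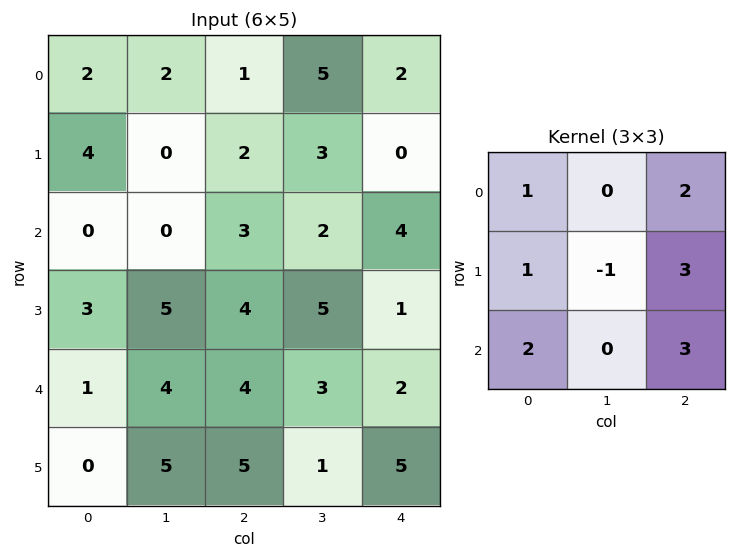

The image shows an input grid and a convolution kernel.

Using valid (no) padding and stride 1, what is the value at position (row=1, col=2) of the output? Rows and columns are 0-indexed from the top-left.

The receptive field on the input at this output position is [2 3 0 / 3 2 4 / 4 5 1]. Elementwise product with the kernel and sum: 2·1 + 0·2 + 3·1 + 2·-1 + 4·3 + 4·2 + 1·3.

26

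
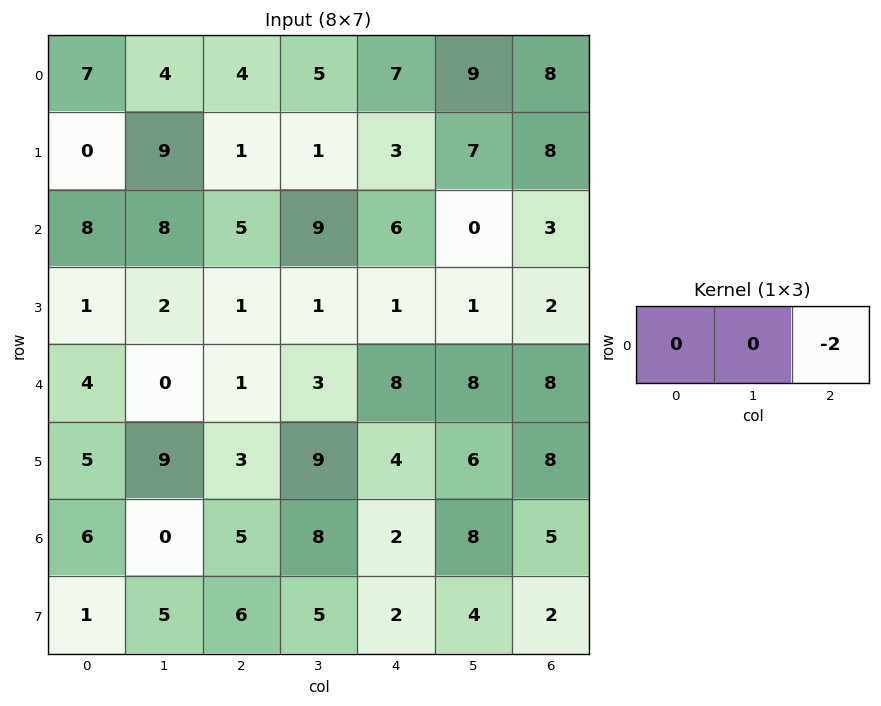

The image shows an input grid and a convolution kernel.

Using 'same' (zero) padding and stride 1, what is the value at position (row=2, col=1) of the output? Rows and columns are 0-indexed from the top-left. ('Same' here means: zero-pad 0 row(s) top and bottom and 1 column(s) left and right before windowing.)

-10

The receptive field on the zero-padded input at this output position is [8 8 5]. Elementwise product with the kernel and sum: 5·-2.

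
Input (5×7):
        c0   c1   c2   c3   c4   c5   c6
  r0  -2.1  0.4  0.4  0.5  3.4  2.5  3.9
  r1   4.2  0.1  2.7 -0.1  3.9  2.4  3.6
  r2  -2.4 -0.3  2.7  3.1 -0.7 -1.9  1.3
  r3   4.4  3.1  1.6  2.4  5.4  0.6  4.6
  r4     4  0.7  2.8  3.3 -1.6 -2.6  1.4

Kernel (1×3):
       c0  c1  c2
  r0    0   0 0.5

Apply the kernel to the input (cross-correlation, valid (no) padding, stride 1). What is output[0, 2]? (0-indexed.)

The receptive field on the input at this output position is [0.4 0.5 3.4]. Elementwise product with the kernel and sum: 3.4·0.5.

1.7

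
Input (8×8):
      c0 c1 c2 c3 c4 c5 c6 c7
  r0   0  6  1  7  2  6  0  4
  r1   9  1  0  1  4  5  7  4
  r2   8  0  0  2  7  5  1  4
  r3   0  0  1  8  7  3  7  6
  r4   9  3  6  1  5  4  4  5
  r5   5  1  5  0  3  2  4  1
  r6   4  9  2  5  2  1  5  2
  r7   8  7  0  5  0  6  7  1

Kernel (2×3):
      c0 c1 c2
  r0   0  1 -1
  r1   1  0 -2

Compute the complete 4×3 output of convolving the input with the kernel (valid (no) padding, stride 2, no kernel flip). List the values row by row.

14 -3 -4
-2 -18 -3
-8 -5 -5
15 3 -18

Output[0,0]: The receptive field on the input at this output position is [0 6 1 / 9 1 0]. Elementwise product with the kernel and sum: 6·1 + 1·-1 + 9·1 + 0·-2.
Output[0,1]: The receptive field on the input at this output position is [1 7 2 / 0 1 4]. Elementwise product with the kernel and sum: 7·1 + 2·-1 + 0·1 + 4·-2.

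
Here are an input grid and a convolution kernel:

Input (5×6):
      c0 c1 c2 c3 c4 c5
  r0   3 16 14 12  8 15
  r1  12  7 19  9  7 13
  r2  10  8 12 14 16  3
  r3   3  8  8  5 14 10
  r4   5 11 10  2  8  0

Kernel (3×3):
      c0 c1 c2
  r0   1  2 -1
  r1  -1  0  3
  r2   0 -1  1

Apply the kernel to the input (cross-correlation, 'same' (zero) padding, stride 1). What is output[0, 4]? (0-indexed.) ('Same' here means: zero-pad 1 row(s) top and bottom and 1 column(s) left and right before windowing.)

39

The receptive field on the zero-padded input at this output position is [0 0 0 / 12 8 15 / 9 7 13]. Elementwise product with the kernel and sum: 0·1 + 0·2 + 0·-1 + 12·-1 + 15·3 + 7·-1 + 13·1.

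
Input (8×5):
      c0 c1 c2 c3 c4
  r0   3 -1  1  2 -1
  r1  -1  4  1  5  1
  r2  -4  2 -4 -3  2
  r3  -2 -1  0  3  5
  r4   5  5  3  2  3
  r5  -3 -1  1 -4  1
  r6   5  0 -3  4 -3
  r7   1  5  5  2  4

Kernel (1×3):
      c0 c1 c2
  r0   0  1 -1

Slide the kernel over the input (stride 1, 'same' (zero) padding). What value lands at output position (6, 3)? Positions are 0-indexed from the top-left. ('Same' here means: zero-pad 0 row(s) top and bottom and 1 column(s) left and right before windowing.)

7

The receptive field on the zero-padded input at this output position is [-3 4 -3]. Elementwise product with the kernel and sum: 4·1 + -3·-1.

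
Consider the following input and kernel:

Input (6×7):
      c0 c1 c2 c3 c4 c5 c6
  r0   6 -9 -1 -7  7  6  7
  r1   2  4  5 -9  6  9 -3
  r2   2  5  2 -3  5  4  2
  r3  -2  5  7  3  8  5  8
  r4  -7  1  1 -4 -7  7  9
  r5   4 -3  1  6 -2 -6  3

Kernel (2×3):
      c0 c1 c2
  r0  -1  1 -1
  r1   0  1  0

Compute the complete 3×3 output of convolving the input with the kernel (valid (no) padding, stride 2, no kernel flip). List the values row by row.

Output[0,0]: The receptive field on the input at this output position is [6 -9 -1 / 2 4 5]. Elementwise product with the kernel and sum: 6·-1 + -9·1 + -1·-1 + 4·1.

-10 -22 1
6 -7 2
4 8 -1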